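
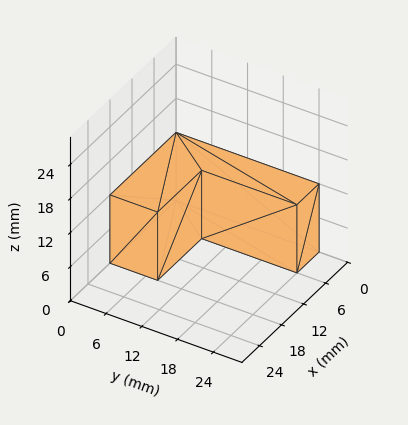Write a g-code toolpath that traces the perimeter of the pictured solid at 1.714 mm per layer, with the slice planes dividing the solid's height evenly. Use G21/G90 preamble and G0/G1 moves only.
Reading the render: the shape is an L-shaped prism: outer 18 × 24 mm, arm thicknesses ≈ 8 mm (horizontal) and 6 mm (vertical), extruded 12 mm in z (dimensions read to the nearest mm from the axis ticks). For the g-code, the solid's height is divided into equal slices at the stated Δz and each level perimeter traced with G1 moves after a G0 lift.

; perimeter-only toolpath
G21 ; units = mm
G90 ; absolute positioning
G28 ; home
; layer 1
G0 Z1.714
G0 X0.000 Y0.000
G1 X18.000 Y0.000
G1 X18.000 Y8.000
G1 X6.000 Y8.000
G1 X6.000 Y24.000
G1 X0.000 Y24.000
G1 X0.000 Y0.000
; layer 2
G0 Z3.429
G0 X0.000 Y0.000
G1 X18.000 Y0.000
G1 X18.000 Y8.000
G1 X6.000 Y8.000
G1 X6.000 Y24.000
G1 X0.000 Y24.000
G1 X0.000 Y0.000
; layer 3
G0 Z5.143
G0 X0.000 Y0.000
G1 X18.000 Y0.000
G1 X18.000 Y8.000
G1 X6.000 Y8.000
G1 X6.000 Y24.000
G1 X0.000 Y24.000
G1 X0.000 Y0.000
; layer 4
G0 Z6.857
G0 X0.000 Y0.000
G1 X18.000 Y0.000
G1 X18.000 Y8.000
G1 X6.000 Y8.000
G1 X6.000 Y24.000
G1 X0.000 Y24.000
G1 X0.000 Y0.000
; layer 5
G0 Z8.571
G0 X0.000 Y0.000
G1 X18.000 Y0.000
G1 X18.000 Y8.000
G1 X6.000 Y8.000
G1 X6.000 Y24.000
G1 X0.000 Y24.000
G1 X0.000 Y0.000
; layer 6
G0 Z10.286
G0 X0.000 Y0.000
G1 X18.000 Y0.000
G1 X18.000 Y8.000
G1 X6.000 Y8.000
G1 X6.000 Y24.000
G1 X0.000 Y24.000
G1 X0.000 Y0.000
; layer 7
G0 Z12.000
G0 X0.000 Y0.000
G1 X18.000 Y0.000
G1 X18.000 Y8.000
G1 X6.000 Y8.000
G1 X6.000 Y24.000
G1 X0.000 Y24.000
G1 X0.000 Y0.000
M2 ; end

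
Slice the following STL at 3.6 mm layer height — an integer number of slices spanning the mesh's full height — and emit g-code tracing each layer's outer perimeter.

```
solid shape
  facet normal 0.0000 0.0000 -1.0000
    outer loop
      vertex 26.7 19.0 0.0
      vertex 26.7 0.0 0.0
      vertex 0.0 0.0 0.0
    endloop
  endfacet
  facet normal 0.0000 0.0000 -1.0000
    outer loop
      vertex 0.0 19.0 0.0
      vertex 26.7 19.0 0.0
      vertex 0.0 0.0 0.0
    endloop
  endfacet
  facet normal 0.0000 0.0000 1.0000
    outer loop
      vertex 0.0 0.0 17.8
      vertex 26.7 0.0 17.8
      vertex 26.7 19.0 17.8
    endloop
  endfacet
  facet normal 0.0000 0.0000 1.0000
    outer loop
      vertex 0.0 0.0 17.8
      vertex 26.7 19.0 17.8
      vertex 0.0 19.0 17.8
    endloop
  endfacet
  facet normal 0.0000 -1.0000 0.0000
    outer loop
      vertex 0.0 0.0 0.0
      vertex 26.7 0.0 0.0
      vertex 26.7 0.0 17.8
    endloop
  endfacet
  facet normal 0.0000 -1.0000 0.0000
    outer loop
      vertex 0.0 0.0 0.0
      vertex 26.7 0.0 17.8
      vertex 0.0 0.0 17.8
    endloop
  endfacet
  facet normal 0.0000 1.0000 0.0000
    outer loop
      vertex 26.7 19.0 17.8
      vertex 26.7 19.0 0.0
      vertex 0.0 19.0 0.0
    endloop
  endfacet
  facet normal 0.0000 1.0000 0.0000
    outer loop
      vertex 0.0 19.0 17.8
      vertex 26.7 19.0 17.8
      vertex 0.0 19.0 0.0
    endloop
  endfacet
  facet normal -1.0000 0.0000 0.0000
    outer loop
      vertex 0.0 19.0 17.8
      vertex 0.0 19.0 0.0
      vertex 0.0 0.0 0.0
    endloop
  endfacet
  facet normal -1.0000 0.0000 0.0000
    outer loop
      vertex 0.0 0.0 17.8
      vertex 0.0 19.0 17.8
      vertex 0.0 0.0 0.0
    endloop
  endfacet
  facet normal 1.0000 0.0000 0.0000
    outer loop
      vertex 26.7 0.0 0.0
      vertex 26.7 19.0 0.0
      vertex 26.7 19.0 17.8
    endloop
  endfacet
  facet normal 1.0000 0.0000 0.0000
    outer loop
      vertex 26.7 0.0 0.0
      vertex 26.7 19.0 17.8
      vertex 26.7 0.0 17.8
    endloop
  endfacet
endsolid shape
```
; perimeter-only toolpath
G21 ; units = mm
G90 ; absolute positioning
G28 ; home
; layer 1
G0 Z3.6
G0 X0.0 Y0.0
G1 X26.7 Y0.0
G1 X26.7 Y19.0
G1 X0.0 Y19.0
G1 X0.0 Y0.0
; layer 2
G0 Z7.1
G0 X0.0 Y0.0
G1 X26.7 Y0.0
G1 X26.7 Y19.0
G1 X0.0 Y19.0
G1 X0.0 Y0.0
; layer 3
G0 Z10.7
G0 X0.0 Y0.0
G1 X26.7 Y0.0
G1 X26.7 Y19.0
G1 X0.0 Y19.0
G1 X0.0 Y0.0
; layer 4
G0 Z14.2
G0 X0.0 Y0.0
G1 X26.7 Y0.0
G1 X26.7 Y19.0
G1 X0.0 Y19.0
G1 X0.0 Y0.0
; layer 5
G0 Z17.8
G0 X0.0 Y0.0
G1 X26.7 Y0.0
G1 X26.7 Y19.0
G1 X0.0 Y19.0
G1 X0.0 Y0.0
M2 ; end

The solid is a rectangular box, roughly 26.7 × 19 mm footprint and 17.8 mm tall. Slicing at Δz = 3.6 mm — 5 equal slices spanning the solid's height, so layer i sits at z = i·h/5 — gives 5 non-empty perimeters. Each is a 4-segment closed polygon; G0 lifts to the layer z and rapids to the start vertex, then G1 traces the edges.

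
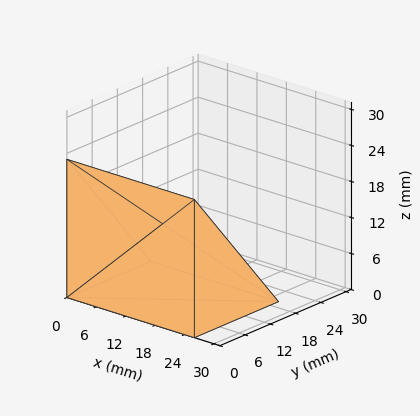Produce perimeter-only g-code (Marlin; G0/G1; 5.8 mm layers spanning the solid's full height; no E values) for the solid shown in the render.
Reading the render: the shape is a wedge (ramp): 26 × 20 mm base, rising to 23 mm along the y=0 edge and sloping linearly to z=0 at y=20 (dimensions read to the nearest mm from the axis ticks). For the g-code, the solid's height is divided into equal slices at the stated Δz and each level perimeter traced with G1 moves after a G0 lift.

; perimeter-only toolpath
G21 ; units = mm
G90 ; absolute positioning
G28 ; home
; layer 1
G0 Z5.8
G0 X0.0 Y0.0
G1 X26.0 Y0.0
G1 X26.0 Y15.0
G1 X0.0 Y15.0
G1 X0.0 Y0.0
; layer 2
G0 Z11.5
G0 X0.0 Y0.0
G1 X26.0 Y0.0
G1 X26.0 Y10.0
G1 X0.0 Y10.0
G1 X0.0 Y0.0
; layer 3
G0 Z17.2
G0 X0.0 Y0.0
G1 X26.0 Y0.0
G1 X26.0 Y5.0
G1 X0.0 Y5.0
G1 X0.0 Y0.0
M2 ; end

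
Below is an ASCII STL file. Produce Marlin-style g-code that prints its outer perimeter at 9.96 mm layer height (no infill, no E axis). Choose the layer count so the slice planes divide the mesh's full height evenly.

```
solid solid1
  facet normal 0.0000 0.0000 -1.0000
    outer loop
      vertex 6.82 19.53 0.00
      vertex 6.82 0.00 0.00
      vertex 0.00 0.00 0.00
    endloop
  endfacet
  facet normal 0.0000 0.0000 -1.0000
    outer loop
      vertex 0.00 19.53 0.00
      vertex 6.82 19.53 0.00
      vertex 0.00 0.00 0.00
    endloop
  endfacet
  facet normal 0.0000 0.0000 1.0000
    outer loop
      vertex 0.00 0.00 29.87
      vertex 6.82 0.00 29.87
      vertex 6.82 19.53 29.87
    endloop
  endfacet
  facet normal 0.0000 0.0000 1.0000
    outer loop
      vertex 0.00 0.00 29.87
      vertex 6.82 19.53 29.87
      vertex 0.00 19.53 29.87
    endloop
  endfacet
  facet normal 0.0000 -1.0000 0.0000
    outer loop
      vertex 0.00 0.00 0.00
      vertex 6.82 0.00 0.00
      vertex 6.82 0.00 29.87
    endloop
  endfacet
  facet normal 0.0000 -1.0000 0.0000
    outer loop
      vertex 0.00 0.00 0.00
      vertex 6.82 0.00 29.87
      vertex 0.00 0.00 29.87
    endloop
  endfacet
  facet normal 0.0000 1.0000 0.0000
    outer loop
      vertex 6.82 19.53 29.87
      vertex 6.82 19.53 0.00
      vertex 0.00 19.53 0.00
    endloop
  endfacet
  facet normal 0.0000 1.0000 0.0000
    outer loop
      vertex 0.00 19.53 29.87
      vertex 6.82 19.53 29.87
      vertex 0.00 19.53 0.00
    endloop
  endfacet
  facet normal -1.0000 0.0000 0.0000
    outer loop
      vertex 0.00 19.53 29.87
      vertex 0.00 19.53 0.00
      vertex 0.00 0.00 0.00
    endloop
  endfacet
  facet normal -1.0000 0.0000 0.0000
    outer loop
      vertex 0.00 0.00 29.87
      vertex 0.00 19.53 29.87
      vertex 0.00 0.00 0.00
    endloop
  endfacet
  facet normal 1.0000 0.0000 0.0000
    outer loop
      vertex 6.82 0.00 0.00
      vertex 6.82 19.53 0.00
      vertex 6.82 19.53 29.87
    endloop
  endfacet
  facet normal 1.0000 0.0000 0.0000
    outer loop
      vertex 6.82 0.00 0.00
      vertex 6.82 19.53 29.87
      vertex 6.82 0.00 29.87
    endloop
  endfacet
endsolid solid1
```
; perimeter-only toolpath
G21 ; units = mm
G90 ; absolute positioning
G28 ; home
; layer 1
G0 Z9.96
G0 X0.00 Y0.00
G1 X6.82 Y0.00
G1 X6.82 Y19.53
G1 X0.00 Y19.53
G1 X0.00 Y0.00
; layer 2
G0 Z19.91
G0 X0.00 Y0.00
G1 X6.82 Y0.00
G1 X6.82 Y19.53
G1 X0.00 Y19.53
G1 X0.00 Y0.00
; layer 3
G0 Z29.87
G0 X0.00 Y0.00
G1 X6.82 Y0.00
G1 X6.82 Y19.53
G1 X0.00 Y19.53
G1 X0.00 Y0.00
M2 ; end

The solid is a rectangular box, roughly 6.82 × 19.5 mm footprint and 29.9 mm tall. Slicing at Δz = 9.96 mm — 3 equal slices spanning the solid's height, so layer i sits at z = i·h/3 — gives 3 non-empty perimeters. Each is a 4-segment closed polygon; G0 lifts to the layer z and rapids to the start vertex, then G1 traces the edges.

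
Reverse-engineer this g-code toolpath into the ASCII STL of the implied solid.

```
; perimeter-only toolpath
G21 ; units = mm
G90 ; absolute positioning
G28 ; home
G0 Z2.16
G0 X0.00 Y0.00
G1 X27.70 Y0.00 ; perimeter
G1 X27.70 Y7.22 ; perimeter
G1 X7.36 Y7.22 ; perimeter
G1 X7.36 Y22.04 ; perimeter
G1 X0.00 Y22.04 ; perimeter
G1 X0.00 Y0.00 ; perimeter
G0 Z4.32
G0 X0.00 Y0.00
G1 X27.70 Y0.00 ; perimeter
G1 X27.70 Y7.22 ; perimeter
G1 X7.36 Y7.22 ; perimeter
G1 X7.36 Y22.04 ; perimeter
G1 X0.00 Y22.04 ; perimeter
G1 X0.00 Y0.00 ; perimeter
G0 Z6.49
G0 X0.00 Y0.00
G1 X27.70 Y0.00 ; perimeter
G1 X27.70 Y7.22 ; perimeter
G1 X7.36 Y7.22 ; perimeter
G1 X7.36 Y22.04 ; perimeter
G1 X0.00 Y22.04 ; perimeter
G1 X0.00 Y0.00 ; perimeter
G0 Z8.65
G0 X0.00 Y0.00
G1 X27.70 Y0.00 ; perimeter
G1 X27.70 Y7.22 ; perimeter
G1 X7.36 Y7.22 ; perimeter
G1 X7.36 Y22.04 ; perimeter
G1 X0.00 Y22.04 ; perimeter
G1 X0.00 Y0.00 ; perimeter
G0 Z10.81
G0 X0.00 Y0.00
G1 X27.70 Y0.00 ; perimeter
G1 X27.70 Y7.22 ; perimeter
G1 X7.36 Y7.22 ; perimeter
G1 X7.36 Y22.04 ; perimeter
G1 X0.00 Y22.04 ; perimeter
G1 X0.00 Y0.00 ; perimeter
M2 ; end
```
solid part
  facet normal 0.0000 0.0000 -1.0000
    outer loop
      vertex 27.70 7.22 0.00
      vertex 27.70 0.00 0.00
      vertex 0.00 0.00 0.00
    endloop
  endfacet
  facet normal 0.0000 0.0000 -1.0000
    outer loop
      vertex 7.36 7.22 0.00
      vertex 27.70 7.22 0.00
      vertex 0.00 0.00 0.00
    endloop
  endfacet
  facet normal 0.0000 0.0000 -1.0000
    outer loop
      vertex 7.36 22.04 0.00
      vertex 7.36 7.22 0.00
      vertex 0.00 0.00 0.00
    endloop
  endfacet
  facet normal 0.0000 0.0000 -1.0000
    outer loop
      vertex 0.00 22.04 0.00
      vertex 7.36 22.04 0.00
      vertex 0.00 0.00 0.00
    endloop
  endfacet
  facet normal 0.0000 0.0000 1.0000
    outer loop
      vertex 0.00 0.00 10.81
      vertex 27.70 0.00 10.81
      vertex 27.70 7.22 10.81
    endloop
  endfacet
  facet normal 0.0000 0.0000 1.0000
    outer loop
      vertex 0.00 0.00 10.81
      vertex 27.70 7.22 10.81
      vertex 7.36 7.22 10.81
    endloop
  endfacet
  facet normal 0.0000 0.0000 1.0000
    outer loop
      vertex 0.00 0.00 10.81
      vertex 7.36 7.22 10.81
      vertex 7.36 22.04 10.81
    endloop
  endfacet
  facet normal 0.0000 0.0000 1.0000
    outer loop
      vertex 0.00 0.00 10.81
      vertex 7.36 22.04 10.81
      vertex 0.00 22.04 10.81
    endloop
  endfacet
  facet normal 0.0000 -1.0000 0.0000
    outer loop
      vertex 0.00 0.00 0.00
      vertex 27.70 0.00 0.00
      vertex 27.70 0.00 10.81
    endloop
  endfacet
  facet normal 0.0000 -1.0000 0.0000
    outer loop
      vertex 0.00 0.00 0.00
      vertex 27.70 0.00 10.81
      vertex 0.00 0.00 10.81
    endloop
  endfacet
  facet normal 1.0000 0.0000 0.0000
    outer loop
      vertex 27.70 0.00 0.00
      vertex 27.70 7.22 0.00
      vertex 27.70 7.22 10.81
    endloop
  endfacet
  facet normal 1.0000 0.0000 0.0000
    outer loop
      vertex 27.70 0.00 0.00
      vertex 27.70 7.22 10.81
      vertex 27.70 0.00 10.81
    endloop
  endfacet
  facet normal 0.0000 1.0000 0.0000
    outer loop
      vertex 27.70 7.22 0.00
      vertex 7.36 7.22 0.00
      vertex 7.36 7.22 10.81
    endloop
  endfacet
  facet normal 0.0000 1.0000 0.0000
    outer loop
      vertex 27.70 7.22 0.00
      vertex 7.36 7.22 10.81
      vertex 27.70 7.22 10.81
    endloop
  endfacet
  facet normal 1.0000 0.0000 0.0000
    outer loop
      vertex 7.36 7.22 0.00
      vertex 7.36 22.04 0.00
      vertex 7.36 22.04 10.81
    endloop
  endfacet
  facet normal 1.0000 0.0000 0.0000
    outer loop
      vertex 7.36 7.22 0.00
      vertex 7.36 22.04 10.81
      vertex 7.36 7.22 10.81
    endloop
  endfacet
  facet normal 0.0000 1.0000 0.0000
    outer loop
      vertex 7.36 22.04 0.00
      vertex 0.00 22.04 0.00
      vertex 0.00 22.04 10.81
    endloop
  endfacet
  facet normal 0.0000 1.0000 0.0000
    outer loop
      vertex 7.36 22.04 0.00
      vertex 0.00 22.04 10.81
      vertex 7.36 22.04 10.81
    endloop
  endfacet
  facet normal -1.0000 0.0000 0.0000
    outer loop
      vertex 0.00 22.04 0.00
      vertex 0.00 0.00 0.00
      vertex 0.00 0.00 10.81
    endloop
  endfacet
  facet normal -1.0000 0.0000 0.0000
    outer loop
      vertex 0.00 22.04 0.00
      vertex 0.00 0.00 10.81
      vertex 0.00 22.04 10.81
    endloop
  endfacet
endsolid part

The G0 Z moves step by Δz≈2.16 mm. Every layer's G1 loop is the same polygon, so the solid is a straight extrusion of it from z=0 to z≈10.8. Closing with flat bottom and top caps and triangulating gives 20 facets — an L-shaped prism: outer 27.7 × 22 mm, arm thicknesses ≈ 7.22 mm (horizontal) and 7.36 mm (vertical), extruded 10.8 mm in z.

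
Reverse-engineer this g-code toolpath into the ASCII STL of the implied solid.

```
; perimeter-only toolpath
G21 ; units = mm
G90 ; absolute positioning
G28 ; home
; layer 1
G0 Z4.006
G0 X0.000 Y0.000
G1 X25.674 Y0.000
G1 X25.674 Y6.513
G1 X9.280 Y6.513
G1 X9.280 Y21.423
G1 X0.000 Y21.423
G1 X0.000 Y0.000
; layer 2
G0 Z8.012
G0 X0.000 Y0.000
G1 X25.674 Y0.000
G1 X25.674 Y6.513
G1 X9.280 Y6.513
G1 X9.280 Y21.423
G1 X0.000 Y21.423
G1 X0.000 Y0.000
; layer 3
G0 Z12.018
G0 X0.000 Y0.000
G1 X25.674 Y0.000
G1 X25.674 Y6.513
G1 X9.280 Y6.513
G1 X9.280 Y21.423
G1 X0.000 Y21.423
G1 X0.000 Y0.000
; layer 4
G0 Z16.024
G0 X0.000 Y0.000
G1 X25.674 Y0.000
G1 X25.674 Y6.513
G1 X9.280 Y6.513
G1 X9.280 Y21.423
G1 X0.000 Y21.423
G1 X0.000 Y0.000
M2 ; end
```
solid part
  facet normal 0.0000 0.0000 -1.0000
    outer loop
      vertex 25.674 6.513 0.000
      vertex 25.674 0.000 0.000
      vertex 0.000 0.000 0.000
    endloop
  endfacet
  facet normal 0.0000 0.0000 -1.0000
    outer loop
      vertex 9.280 6.513 0.000
      vertex 25.674 6.513 0.000
      vertex 0.000 0.000 0.000
    endloop
  endfacet
  facet normal 0.0000 0.0000 -1.0000
    outer loop
      vertex 9.280 21.423 0.000
      vertex 9.280 6.513 0.000
      vertex 0.000 0.000 0.000
    endloop
  endfacet
  facet normal 0.0000 0.0000 -1.0000
    outer loop
      vertex 0.000 21.423 0.000
      vertex 9.280 21.423 0.000
      vertex 0.000 0.000 0.000
    endloop
  endfacet
  facet normal 0.0000 0.0000 1.0000
    outer loop
      vertex 0.000 0.000 16.024
      vertex 25.674 0.000 16.024
      vertex 25.674 6.513 16.024
    endloop
  endfacet
  facet normal 0.0000 0.0000 1.0000
    outer loop
      vertex 0.000 0.000 16.024
      vertex 25.674 6.513 16.024
      vertex 9.280 6.513 16.024
    endloop
  endfacet
  facet normal 0.0000 0.0000 1.0000
    outer loop
      vertex 0.000 0.000 16.024
      vertex 9.280 6.513 16.024
      vertex 9.280 21.423 16.024
    endloop
  endfacet
  facet normal 0.0000 0.0000 1.0000
    outer loop
      vertex 0.000 0.000 16.024
      vertex 9.280 21.423 16.024
      vertex 0.000 21.423 16.024
    endloop
  endfacet
  facet normal 0.0000 -1.0000 0.0000
    outer loop
      vertex 0.000 0.000 0.000
      vertex 25.674 0.000 0.000
      vertex 25.674 0.000 16.024
    endloop
  endfacet
  facet normal 0.0000 -1.0000 0.0000
    outer loop
      vertex 0.000 0.000 0.000
      vertex 25.674 0.000 16.024
      vertex 0.000 0.000 16.024
    endloop
  endfacet
  facet normal 1.0000 0.0000 0.0000
    outer loop
      vertex 25.674 0.000 0.000
      vertex 25.674 6.513 0.000
      vertex 25.674 6.513 16.024
    endloop
  endfacet
  facet normal 1.0000 0.0000 0.0000
    outer loop
      vertex 25.674 0.000 0.000
      vertex 25.674 6.513 16.024
      vertex 25.674 0.000 16.024
    endloop
  endfacet
  facet normal 0.0000 1.0000 0.0000
    outer loop
      vertex 25.674 6.513 0.000
      vertex 9.280 6.513 0.000
      vertex 9.280 6.513 16.024
    endloop
  endfacet
  facet normal 0.0000 1.0000 0.0000
    outer loop
      vertex 25.674 6.513 0.000
      vertex 9.280 6.513 16.024
      vertex 25.674 6.513 16.024
    endloop
  endfacet
  facet normal 1.0000 0.0000 0.0000
    outer loop
      vertex 9.280 6.513 0.000
      vertex 9.280 21.423 0.000
      vertex 9.280 21.423 16.024
    endloop
  endfacet
  facet normal 1.0000 0.0000 0.0000
    outer loop
      vertex 9.280 6.513 0.000
      vertex 9.280 21.423 16.024
      vertex 9.280 6.513 16.024
    endloop
  endfacet
  facet normal 0.0000 1.0000 0.0000
    outer loop
      vertex 9.280 21.423 0.000
      vertex 0.000 21.423 0.000
      vertex 0.000 21.423 16.024
    endloop
  endfacet
  facet normal 0.0000 1.0000 0.0000
    outer loop
      vertex 9.280 21.423 0.000
      vertex 0.000 21.423 16.024
      vertex 9.280 21.423 16.024
    endloop
  endfacet
  facet normal -1.0000 0.0000 0.0000
    outer loop
      vertex 0.000 21.423 0.000
      vertex 0.000 0.000 0.000
      vertex 0.000 0.000 16.024
    endloop
  endfacet
  facet normal -1.0000 0.0000 0.0000
    outer loop
      vertex 0.000 21.423 0.000
      vertex 0.000 0.000 16.024
      vertex 0.000 21.423 16.024
    endloop
  endfacet
endsolid part

The G0 Z moves step by Δz≈4.006 mm. Every layer's G1 loop is the same polygon, so the solid is a straight extrusion of it from z=0 to z≈16. Closing with flat bottom and top caps and triangulating gives 20 facets — an L-shaped prism: outer 25.7 × 21.4 mm, arm thicknesses ≈ 6.51 mm (horizontal) and 9.28 mm (vertical), extruded 16 mm in z.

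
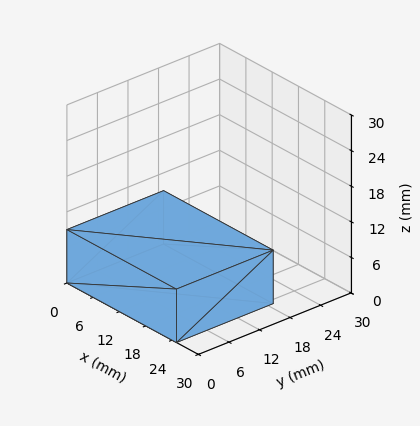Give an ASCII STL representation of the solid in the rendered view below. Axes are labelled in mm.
Reading the render: the shape is a rectangular box, roughly 25 × 19 mm footprint and 9 mm tall (dimensions read to the nearest mm from the axis ticks). For the STL, each face is triangulated and given an outward normal.

solid part
  facet normal 0.0000 0.0000 -1.0000
    outer loop
      vertex 25.0 19.0 0.0
      vertex 25.0 0.0 0.0
      vertex 0.0 0.0 0.0
    endloop
  endfacet
  facet normal 0.0000 0.0000 -1.0000
    outer loop
      vertex 0.0 19.0 0.0
      vertex 25.0 19.0 0.0
      vertex 0.0 0.0 0.0
    endloop
  endfacet
  facet normal 0.0000 0.0000 1.0000
    outer loop
      vertex 0.0 0.0 9.0
      vertex 25.0 0.0 9.0
      vertex 25.0 19.0 9.0
    endloop
  endfacet
  facet normal 0.0000 0.0000 1.0000
    outer loop
      vertex 0.0 0.0 9.0
      vertex 25.0 19.0 9.0
      vertex 0.0 19.0 9.0
    endloop
  endfacet
  facet normal 0.0000 -1.0000 0.0000
    outer loop
      vertex 0.0 0.0 0.0
      vertex 25.0 0.0 0.0
      vertex 25.0 0.0 9.0
    endloop
  endfacet
  facet normal 0.0000 -1.0000 0.0000
    outer loop
      vertex 0.0 0.0 0.0
      vertex 25.0 0.0 9.0
      vertex 0.0 0.0 9.0
    endloop
  endfacet
  facet normal 0.0000 1.0000 0.0000
    outer loop
      vertex 25.0 19.0 9.0
      vertex 25.0 19.0 0.0
      vertex 0.0 19.0 0.0
    endloop
  endfacet
  facet normal 0.0000 1.0000 0.0000
    outer loop
      vertex 0.0 19.0 9.0
      vertex 25.0 19.0 9.0
      vertex 0.0 19.0 0.0
    endloop
  endfacet
  facet normal -1.0000 0.0000 0.0000
    outer loop
      vertex 0.0 19.0 9.0
      vertex 0.0 19.0 0.0
      vertex 0.0 0.0 0.0
    endloop
  endfacet
  facet normal -1.0000 0.0000 0.0000
    outer loop
      vertex 0.0 0.0 9.0
      vertex 0.0 19.0 9.0
      vertex 0.0 0.0 0.0
    endloop
  endfacet
  facet normal 1.0000 0.0000 0.0000
    outer loop
      vertex 25.0 0.0 0.0
      vertex 25.0 19.0 0.0
      vertex 25.0 19.0 9.0
    endloop
  endfacet
  facet normal 1.0000 0.0000 0.0000
    outer loop
      vertex 25.0 0.0 0.0
      vertex 25.0 19.0 9.0
      vertex 25.0 0.0 9.0
    endloop
  endfacet
endsolid part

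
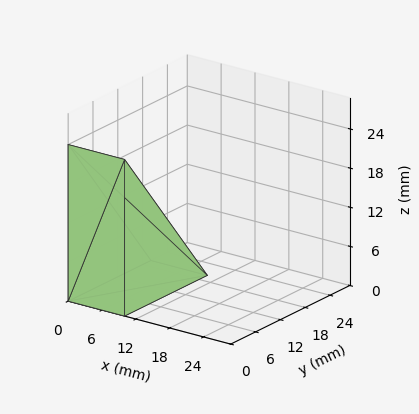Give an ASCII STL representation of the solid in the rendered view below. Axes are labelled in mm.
Reading the render: the shape is a wedge (ramp): 10 × 20 mm base, rising to 24 mm along the y=0 edge and sloping linearly to z=0 at y=20 (dimensions read to the nearest mm from the axis ticks). For the STL, each face is triangulated and given an outward normal.

solid part
  facet normal 0.0000 0.0000 -1.0000
    outer loop
      vertex 10.0 20.0 0.0
      vertex 10.0 0.0 0.0
      vertex 0.0 0.0 0.0
    endloop
  endfacet
  facet normal 0.0000 0.0000 -1.0000
    outer loop
      vertex 0.0 20.0 0.0
      vertex 10.0 20.0 0.0
      vertex 0.0 0.0 0.0
    endloop
  endfacet
  facet normal 0.0000 -1.0000 0.0000
    outer loop
      vertex 0.0 0.0 0.0
      vertex 10.0 0.0 0.0
      vertex 10.0 0.0 24.0
    endloop
  endfacet
  facet normal 0.0000 -1.0000 0.0000
    outer loop
      vertex 0.0 0.0 0.0
      vertex 10.0 0.0 24.0
      vertex 0.0 0.0 24.0
    endloop
  endfacet
  facet normal 0.0000 0.7682 0.6402
    outer loop
      vertex 0.0 0.0 24.0
      vertex 10.0 0.0 24.0
      vertex 10.0 20.0 0.0
    endloop
  endfacet
  facet normal 0.0000 0.7682 0.6402
    outer loop
      vertex 0.0 0.0 24.0
      vertex 10.0 20.0 0.0
      vertex 0.0 20.0 0.0
    endloop
  endfacet
  facet normal -1.0000 0.0000 0.0000
    outer loop
      vertex 0.0 0.0 24.0
      vertex 0.0 20.0 0.0
      vertex 0.0 0.0 0.0
    endloop
  endfacet
  facet normal 1.0000 0.0000 0.0000
    outer loop
      vertex 10.0 0.0 0.0
      vertex 10.0 20.0 0.0
      vertex 10.0 0.0 24.0
    endloop
  endfacet
endsolid part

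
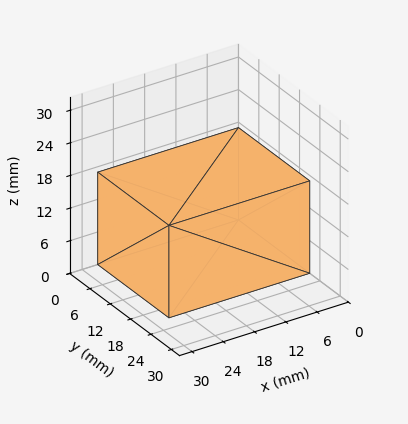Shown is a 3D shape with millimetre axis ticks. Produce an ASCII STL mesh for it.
Reading the render: the shape is a rectangular box, roughly 27 × 21 mm footprint and 17 mm tall (dimensions read to the nearest mm from the axis ticks). For the STL, each face is triangulated and given an outward normal.

solid part
  facet normal 0.0000 0.0000 -1.0000
    outer loop
      vertex 27.000 21.000 0.000
      vertex 27.000 0.000 0.000
      vertex 0.000 0.000 0.000
    endloop
  endfacet
  facet normal 0.0000 0.0000 -1.0000
    outer loop
      vertex 0.000 21.000 0.000
      vertex 27.000 21.000 0.000
      vertex 0.000 0.000 0.000
    endloop
  endfacet
  facet normal 0.0000 0.0000 1.0000
    outer loop
      vertex 0.000 0.000 17.000
      vertex 27.000 0.000 17.000
      vertex 27.000 21.000 17.000
    endloop
  endfacet
  facet normal 0.0000 0.0000 1.0000
    outer loop
      vertex 0.000 0.000 17.000
      vertex 27.000 21.000 17.000
      vertex 0.000 21.000 17.000
    endloop
  endfacet
  facet normal 0.0000 -1.0000 0.0000
    outer loop
      vertex 0.000 0.000 0.000
      vertex 27.000 0.000 0.000
      vertex 27.000 0.000 17.000
    endloop
  endfacet
  facet normal 0.0000 -1.0000 0.0000
    outer loop
      vertex 0.000 0.000 0.000
      vertex 27.000 0.000 17.000
      vertex 0.000 0.000 17.000
    endloop
  endfacet
  facet normal 0.0000 1.0000 0.0000
    outer loop
      vertex 27.000 21.000 17.000
      vertex 27.000 21.000 0.000
      vertex 0.000 21.000 0.000
    endloop
  endfacet
  facet normal 0.0000 1.0000 0.0000
    outer loop
      vertex 0.000 21.000 17.000
      vertex 27.000 21.000 17.000
      vertex 0.000 21.000 0.000
    endloop
  endfacet
  facet normal -1.0000 0.0000 0.0000
    outer loop
      vertex 0.000 21.000 17.000
      vertex 0.000 21.000 0.000
      vertex 0.000 0.000 0.000
    endloop
  endfacet
  facet normal -1.0000 0.0000 0.0000
    outer loop
      vertex 0.000 0.000 17.000
      vertex 0.000 21.000 17.000
      vertex 0.000 0.000 0.000
    endloop
  endfacet
  facet normal 1.0000 0.0000 0.0000
    outer loop
      vertex 27.000 0.000 0.000
      vertex 27.000 21.000 0.000
      vertex 27.000 21.000 17.000
    endloop
  endfacet
  facet normal 1.0000 0.0000 0.0000
    outer loop
      vertex 27.000 0.000 0.000
      vertex 27.000 21.000 17.000
      vertex 27.000 0.000 17.000
    endloop
  endfacet
endsolid part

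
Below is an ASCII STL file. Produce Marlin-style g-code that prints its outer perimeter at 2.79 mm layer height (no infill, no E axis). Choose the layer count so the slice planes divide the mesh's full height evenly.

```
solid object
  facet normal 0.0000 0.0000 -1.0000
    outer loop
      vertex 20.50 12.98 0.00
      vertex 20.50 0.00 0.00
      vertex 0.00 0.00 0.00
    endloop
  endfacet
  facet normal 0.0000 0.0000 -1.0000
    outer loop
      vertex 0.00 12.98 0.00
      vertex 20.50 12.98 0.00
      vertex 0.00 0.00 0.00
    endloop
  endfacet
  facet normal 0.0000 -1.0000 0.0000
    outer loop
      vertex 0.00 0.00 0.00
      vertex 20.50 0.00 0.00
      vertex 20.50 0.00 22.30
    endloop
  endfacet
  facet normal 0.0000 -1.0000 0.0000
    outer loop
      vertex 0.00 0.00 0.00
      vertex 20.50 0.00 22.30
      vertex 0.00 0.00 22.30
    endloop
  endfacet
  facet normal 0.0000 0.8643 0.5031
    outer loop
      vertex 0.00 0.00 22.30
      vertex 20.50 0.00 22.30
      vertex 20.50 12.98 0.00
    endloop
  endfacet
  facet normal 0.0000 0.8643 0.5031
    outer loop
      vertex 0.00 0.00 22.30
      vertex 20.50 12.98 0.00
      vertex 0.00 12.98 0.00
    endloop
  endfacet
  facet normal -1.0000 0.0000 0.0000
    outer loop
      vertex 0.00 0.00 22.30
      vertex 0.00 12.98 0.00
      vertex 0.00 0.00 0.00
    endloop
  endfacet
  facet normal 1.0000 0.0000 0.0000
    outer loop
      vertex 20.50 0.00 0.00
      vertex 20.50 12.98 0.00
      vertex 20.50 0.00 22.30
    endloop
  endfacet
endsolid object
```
; perimeter-only toolpath
G21 ; units = mm
G90 ; absolute positioning
G28 ; home
; layer 1
G0 Z2.79
G0 X0.00 Y0.00
G1 X20.50 Y0.00
G1 X20.50 Y11.36
G1 X0.00 Y11.36
G1 X0.00 Y0.00
; layer 2
G0 Z5.58
G0 X0.00 Y0.00
G1 X20.50 Y0.00
G1 X20.50 Y9.73
G1 X0.00 Y9.73
G1 X0.00 Y0.00
; layer 3
G0 Z8.36
G0 X0.00 Y0.00
G1 X20.50 Y0.00
G1 X20.50 Y8.11
G1 X0.00 Y8.11
G1 X0.00 Y0.00
; layer 4
G0 Z11.15
G0 X0.00 Y0.00
G1 X20.50 Y0.00
G1 X20.50 Y6.49
G1 X0.00 Y6.49
G1 X0.00 Y0.00
; layer 5
G0 Z13.94
G0 X0.00 Y0.00
G1 X20.50 Y0.00
G1 X20.50 Y4.87
G1 X0.00 Y4.87
G1 X0.00 Y0.00
; layer 6
G0 Z16.73
G0 X0.00 Y0.00
G1 X20.50 Y0.00
G1 X20.50 Y3.25
G1 X0.00 Y3.25
G1 X0.00 Y0.00
; layer 7
G0 Z19.51
G0 X0.00 Y0.00
G1 X20.50 Y0.00
G1 X20.50 Y1.62
G1 X0.00 Y1.62
G1 X0.00 Y0.00
M2 ; end

The solid is a wedge (ramp): 20.5 × 13 mm base, rising to 22.3 mm along the y=0 edge and sloping linearly to z=0 at y=13. Slicing at Δz = 2.79 mm — 8 equal slices spanning the solid's height, so layer i sits at z = i·h/8 — gives 7 non-empty perimeters. Each is a 4-segment closed polygon; G0 lifts to the layer z and rapids to the start vertex, then G1 traces the edges. The cross-section shrinks linearly with z (the slice at the apex is degenerate and omitted).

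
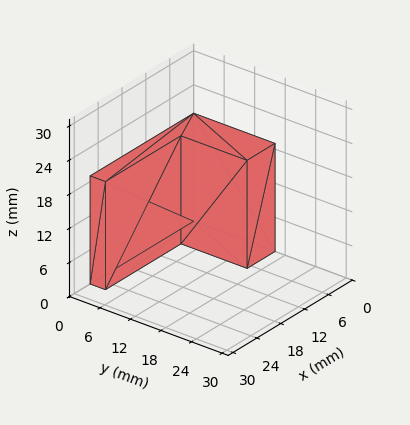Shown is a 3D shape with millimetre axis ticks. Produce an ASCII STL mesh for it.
Reading the render: the shape is an L-shaped prism: outer 26 × 16 mm, arm thicknesses ≈ 3 mm (horizontal) and 7 mm (vertical), extruded 19 mm in z (dimensions read to the nearest mm from the axis ticks). For the STL, each face is triangulated and given an outward normal.

solid part
  facet normal 0.0000 0.0000 -1.0000
    outer loop
      vertex 26.00 3.00 0.00
      vertex 26.00 0.00 0.00
      vertex 0.00 0.00 0.00
    endloop
  endfacet
  facet normal 0.0000 0.0000 -1.0000
    outer loop
      vertex 7.00 3.00 0.00
      vertex 26.00 3.00 0.00
      vertex 0.00 0.00 0.00
    endloop
  endfacet
  facet normal 0.0000 0.0000 -1.0000
    outer loop
      vertex 7.00 16.00 0.00
      vertex 7.00 3.00 0.00
      vertex 0.00 0.00 0.00
    endloop
  endfacet
  facet normal 0.0000 0.0000 -1.0000
    outer loop
      vertex 0.00 16.00 0.00
      vertex 7.00 16.00 0.00
      vertex 0.00 0.00 0.00
    endloop
  endfacet
  facet normal 0.0000 0.0000 1.0000
    outer loop
      vertex 0.00 0.00 19.00
      vertex 26.00 0.00 19.00
      vertex 26.00 3.00 19.00
    endloop
  endfacet
  facet normal 0.0000 0.0000 1.0000
    outer loop
      vertex 0.00 0.00 19.00
      vertex 26.00 3.00 19.00
      vertex 7.00 3.00 19.00
    endloop
  endfacet
  facet normal 0.0000 0.0000 1.0000
    outer loop
      vertex 0.00 0.00 19.00
      vertex 7.00 3.00 19.00
      vertex 7.00 16.00 19.00
    endloop
  endfacet
  facet normal 0.0000 0.0000 1.0000
    outer loop
      vertex 0.00 0.00 19.00
      vertex 7.00 16.00 19.00
      vertex 0.00 16.00 19.00
    endloop
  endfacet
  facet normal 0.0000 -1.0000 0.0000
    outer loop
      vertex 0.00 0.00 0.00
      vertex 26.00 0.00 0.00
      vertex 26.00 0.00 19.00
    endloop
  endfacet
  facet normal 0.0000 -1.0000 0.0000
    outer loop
      vertex 0.00 0.00 0.00
      vertex 26.00 0.00 19.00
      vertex 0.00 0.00 19.00
    endloop
  endfacet
  facet normal 1.0000 0.0000 0.0000
    outer loop
      vertex 26.00 0.00 0.00
      vertex 26.00 3.00 0.00
      vertex 26.00 3.00 19.00
    endloop
  endfacet
  facet normal 1.0000 0.0000 0.0000
    outer loop
      vertex 26.00 0.00 0.00
      vertex 26.00 3.00 19.00
      vertex 26.00 0.00 19.00
    endloop
  endfacet
  facet normal 0.0000 1.0000 0.0000
    outer loop
      vertex 26.00 3.00 0.00
      vertex 7.00 3.00 0.00
      vertex 7.00 3.00 19.00
    endloop
  endfacet
  facet normal 0.0000 1.0000 0.0000
    outer loop
      vertex 26.00 3.00 0.00
      vertex 7.00 3.00 19.00
      vertex 26.00 3.00 19.00
    endloop
  endfacet
  facet normal 1.0000 0.0000 0.0000
    outer loop
      vertex 7.00 3.00 0.00
      vertex 7.00 16.00 0.00
      vertex 7.00 16.00 19.00
    endloop
  endfacet
  facet normal 1.0000 0.0000 0.0000
    outer loop
      vertex 7.00 3.00 0.00
      vertex 7.00 16.00 19.00
      vertex 7.00 3.00 19.00
    endloop
  endfacet
  facet normal 0.0000 1.0000 0.0000
    outer loop
      vertex 7.00 16.00 0.00
      vertex 0.00 16.00 0.00
      vertex 0.00 16.00 19.00
    endloop
  endfacet
  facet normal 0.0000 1.0000 0.0000
    outer loop
      vertex 7.00 16.00 0.00
      vertex 0.00 16.00 19.00
      vertex 7.00 16.00 19.00
    endloop
  endfacet
  facet normal -1.0000 0.0000 0.0000
    outer loop
      vertex 0.00 16.00 0.00
      vertex 0.00 0.00 0.00
      vertex 0.00 0.00 19.00
    endloop
  endfacet
  facet normal -1.0000 0.0000 0.0000
    outer loop
      vertex 0.00 16.00 0.00
      vertex 0.00 0.00 19.00
      vertex 0.00 16.00 19.00
    endloop
  endfacet
endsolid part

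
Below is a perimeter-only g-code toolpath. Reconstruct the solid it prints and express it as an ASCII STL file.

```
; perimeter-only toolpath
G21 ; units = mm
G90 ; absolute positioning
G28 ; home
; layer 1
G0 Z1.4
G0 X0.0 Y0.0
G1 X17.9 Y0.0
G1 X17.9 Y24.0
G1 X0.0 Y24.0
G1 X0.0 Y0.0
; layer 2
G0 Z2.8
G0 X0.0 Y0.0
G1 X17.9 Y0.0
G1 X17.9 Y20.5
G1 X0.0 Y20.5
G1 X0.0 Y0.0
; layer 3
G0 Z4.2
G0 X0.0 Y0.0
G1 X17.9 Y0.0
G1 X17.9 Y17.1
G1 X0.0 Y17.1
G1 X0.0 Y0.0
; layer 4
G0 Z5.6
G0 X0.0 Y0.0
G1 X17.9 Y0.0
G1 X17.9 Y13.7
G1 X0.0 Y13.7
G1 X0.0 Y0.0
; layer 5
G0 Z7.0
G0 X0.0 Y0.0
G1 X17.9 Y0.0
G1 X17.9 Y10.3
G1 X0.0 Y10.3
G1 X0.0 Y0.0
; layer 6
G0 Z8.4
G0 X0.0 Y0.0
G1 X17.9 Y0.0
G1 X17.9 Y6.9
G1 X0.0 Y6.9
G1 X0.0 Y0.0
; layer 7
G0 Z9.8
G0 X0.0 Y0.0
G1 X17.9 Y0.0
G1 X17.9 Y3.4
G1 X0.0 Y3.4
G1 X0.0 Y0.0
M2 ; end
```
solid part
  facet normal 0.0000 0.0000 -1.0000
    outer loop
      vertex 17.9 27.4 0.0
      vertex 17.9 0.0 0.0
      vertex 0.0 0.0 0.0
    endloop
  endfacet
  facet normal 0.0000 0.0000 -1.0000
    outer loop
      vertex 0.0 27.4 0.0
      vertex 17.9 27.4 0.0
      vertex 0.0 0.0 0.0
    endloop
  endfacet
  facet normal 0.0000 -1.0000 0.0000
    outer loop
      vertex 0.0 0.0 0.0
      vertex 17.9 0.0 0.0
      vertex 17.9 0.0 11.2
    endloop
  endfacet
  facet normal 0.0000 -1.0000 0.0000
    outer loop
      vertex 0.0 0.0 0.0
      vertex 17.9 0.0 11.2
      vertex 0.0 0.0 11.2
    endloop
  endfacet
  facet normal 0.0000 0.3784 0.9257
    outer loop
      vertex 0.0 0.0 11.2
      vertex 17.9 0.0 11.2
      vertex 17.9 27.4 0.0
    endloop
  endfacet
  facet normal 0.0000 0.3784 0.9257
    outer loop
      vertex 0.0 0.0 11.2
      vertex 17.9 27.4 0.0
      vertex 0.0 27.4 0.0
    endloop
  endfacet
  facet normal -1.0000 0.0000 0.0000
    outer loop
      vertex 0.0 0.0 11.2
      vertex 0.0 27.4 0.0
      vertex 0.0 0.0 0.0
    endloop
  endfacet
  facet normal 1.0000 0.0000 0.0000
    outer loop
      vertex 17.9 0.0 0.0
      vertex 17.9 27.4 0.0
      vertex 17.9 0.0 11.2
    endloop
  endfacet
endsolid part

The G0 Z moves step by Δz≈1.4 mm. The G1 loops shrink linearly with z, so the solid tapers from its base footprint up to z≈11.2. Closing with a flat bottom cap and the tapered top and triangulating gives 8 facets — a wedge (ramp): 17.9 × 27.4 mm base, rising to 11.2 mm along the y=0 edge and sloping linearly to z=0 at y=27.4.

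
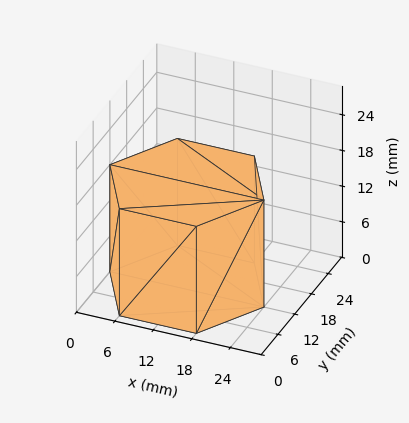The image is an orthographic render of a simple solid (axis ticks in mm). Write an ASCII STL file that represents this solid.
Reading the render: the shape is a regular 6-sided prism (a cylinder approximated with 6 flat sides), circumscribed radius ≈ 12 mm, height ≈ 18 mm (dimensions read to the nearest mm from the axis ticks). For the STL, each face is triangulated and given an outward normal.

solid part
  facet normal 0.0000 0.0000 -1.0000
    outer loop
      vertex 6.000 22.392 0.000
      vertex 18.000 22.392 0.000
      vertex 24.000 12.000 0.000
    endloop
  endfacet
  facet normal 0.0000 0.0000 -1.0000
    outer loop
      vertex 0.000 12.000 0.000
      vertex 6.000 22.392 0.000
      vertex 24.000 12.000 0.000
    endloop
  endfacet
  facet normal 0.0000 0.0000 -1.0000
    outer loop
      vertex 6.000 1.608 0.000
      vertex 0.000 12.000 0.000
      vertex 24.000 12.000 0.000
    endloop
  endfacet
  facet normal 0.0000 0.0000 -1.0000
    outer loop
      vertex 18.000 1.608 0.000
      vertex 6.000 1.608 0.000
      vertex 24.000 12.000 0.000
    endloop
  endfacet
  facet normal 0.0000 0.0000 1.0000
    outer loop
      vertex 24.000 12.000 18.000
      vertex 18.000 22.392 18.000
      vertex 6.000 22.392 18.000
    endloop
  endfacet
  facet normal 0.0000 0.0000 1.0000
    outer loop
      vertex 24.000 12.000 18.000
      vertex 6.000 22.392 18.000
      vertex 0.000 12.000 18.000
    endloop
  endfacet
  facet normal 0.0000 0.0000 1.0000
    outer loop
      vertex 24.000 12.000 18.000
      vertex 0.000 12.000 18.000
      vertex 6.000 1.608 18.000
    endloop
  endfacet
  facet normal 0.0000 0.0000 1.0000
    outer loop
      vertex 24.000 12.000 18.000
      vertex 6.000 1.608 18.000
      vertex 18.000 1.608 18.000
    endloop
  endfacet
  facet normal 0.8660 0.5000 0.0000
    outer loop
      vertex 24.000 12.000 0.000
      vertex 18.000 22.392 0.000
      vertex 18.000 22.392 18.000
    endloop
  endfacet
  facet normal 0.8660 0.5000 0.0000
    outer loop
      vertex 24.000 12.000 0.000
      vertex 18.000 22.392 18.000
      vertex 24.000 12.000 18.000
    endloop
  endfacet
  facet normal 0.0000 1.0000 0.0000
    outer loop
      vertex 18.000 22.392 0.000
      vertex 6.000 22.392 0.000
      vertex 6.000 22.392 18.000
    endloop
  endfacet
  facet normal 0.0000 1.0000 0.0000
    outer loop
      vertex 18.000 22.392 0.000
      vertex 6.000 22.392 18.000
      vertex 18.000 22.392 18.000
    endloop
  endfacet
  facet normal -0.8660 0.5000 0.0000
    outer loop
      vertex 6.000 22.392 0.000
      vertex 0.000 12.000 0.000
      vertex 0.000 12.000 18.000
    endloop
  endfacet
  facet normal -0.8660 0.5000 0.0000
    outer loop
      vertex 6.000 22.392 0.000
      vertex 0.000 12.000 18.000
      vertex 6.000 22.392 18.000
    endloop
  endfacet
  facet normal -0.8660 -0.5000 0.0000
    outer loop
      vertex 0.000 12.000 0.000
      vertex 6.000 1.608 0.000
      vertex 6.000 1.608 18.000
    endloop
  endfacet
  facet normal -0.8660 -0.5000 0.0000
    outer loop
      vertex 0.000 12.000 0.000
      vertex 6.000 1.608 18.000
      vertex 0.000 12.000 18.000
    endloop
  endfacet
  facet normal 0.0000 -1.0000 0.0000
    outer loop
      vertex 6.000 1.608 0.000
      vertex 18.000 1.608 0.000
      vertex 18.000 1.608 18.000
    endloop
  endfacet
  facet normal 0.0000 -1.0000 0.0000
    outer loop
      vertex 6.000 1.608 0.000
      vertex 18.000 1.608 18.000
      vertex 6.000 1.608 18.000
    endloop
  endfacet
  facet normal 0.8660 -0.5000 0.0000
    outer loop
      vertex 18.000 1.608 0.000
      vertex 24.000 12.000 0.000
      vertex 24.000 12.000 18.000
    endloop
  endfacet
  facet normal 0.8660 -0.5000 0.0000
    outer loop
      vertex 18.000 1.608 0.000
      vertex 24.000 12.000 18.000
      vertex 18.000 1.608 18.000
    endloop
  endfacet
endsolid part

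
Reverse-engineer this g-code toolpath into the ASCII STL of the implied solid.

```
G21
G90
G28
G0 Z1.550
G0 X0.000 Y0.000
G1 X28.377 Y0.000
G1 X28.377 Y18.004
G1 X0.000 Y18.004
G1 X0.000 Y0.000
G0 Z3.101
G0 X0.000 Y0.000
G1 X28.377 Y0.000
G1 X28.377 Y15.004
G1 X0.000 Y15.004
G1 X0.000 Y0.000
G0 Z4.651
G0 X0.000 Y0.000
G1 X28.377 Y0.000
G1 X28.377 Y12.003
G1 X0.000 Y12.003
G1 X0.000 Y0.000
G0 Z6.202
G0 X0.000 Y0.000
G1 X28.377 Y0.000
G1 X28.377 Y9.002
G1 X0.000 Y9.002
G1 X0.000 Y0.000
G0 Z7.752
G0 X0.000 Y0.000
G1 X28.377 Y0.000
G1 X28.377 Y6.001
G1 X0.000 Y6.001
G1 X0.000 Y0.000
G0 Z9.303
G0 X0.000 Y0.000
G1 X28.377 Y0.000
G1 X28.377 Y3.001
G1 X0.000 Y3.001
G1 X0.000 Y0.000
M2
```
solid part
  facet normal 0.0000 0.0000 -1.0000
    outer loop
      vertex 28.377 21.005 0.000
      vertex 28.377 0.000 0.000
      vertex 0.000 0.000 0.000
    endloop
  endfacet
  facet normal 0.0000 0.0000 -1.0000
    outer loop
      vertex 0.000 21.005 0.000
      vertex 28.377 21.005 0.000
      vertex 0.000 0.000 0.000
    endloop
  endfacet
  facet normal 0.0000 -1.0000 0.0000
    outer loop
      vertex 0.000 0.000 0.000
      vertex 28.377 0.000 0.000
      vertex 28.377 0.000 10.853
    endloop
  endfacet
  facet normal 0.0000 -1.0000 0.0000
    outer loop
      vertex 0.000 0.000 0.000
      vertex 28.377 0.000 10.853
      vertex 0.000 0.000 10.853
    endloop
  endfacet
  facet normal 0.0000 0.4590 0.8884
    outer loop
      vertex 0.000 0.000 10.853
      vertex 28.377 0.000 10.853
      vertex 28.377 21.005 0.000
    endloop
  endfacet
  facet normal 0.0000 0.4590 0.8884
    outer loop
      vertex 0.000 0.000 10.853
      vertex 28.377 21.005 0.000
      vertex 0.000 21.005 0.000
    endloop
  endfacet
  facet normal -1.0000 0.0000 0.0000
    outer loop
      vertex 0.000 0.000 10.853
      vertex 0.000 21.005 0.000
      vertex 0.000 0.000 0.000
    endloop
  endfacet
  facet normal 1.0000 0.0000 0.0000
    outer loop
      vertex 28.377 0.000 0.000
      vertex 28.377 21.005 0.000
      vertex 28.377 0.000 10.853
    endloop
  endfacet
endsolid part

The G0 Z moves step by Δz≈1.550 mm. The G1 loops shrink linearly with z, so the solid tapers from its base footprint up to z≈10.9. Closing with a flat bottom cap and the tapered top and triangulating gives 8 facets — a wedge (ramp): 28.4 × 21 mm base, rising to 10.9 mm along the y=0 edge and sloping linearly to z=0 at y=21.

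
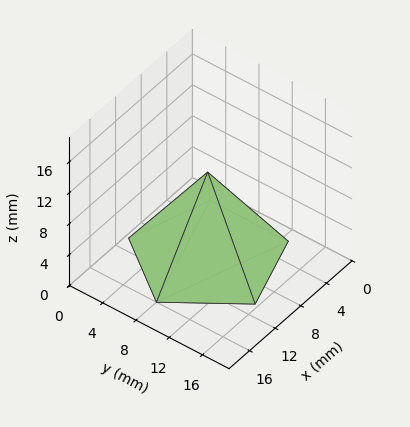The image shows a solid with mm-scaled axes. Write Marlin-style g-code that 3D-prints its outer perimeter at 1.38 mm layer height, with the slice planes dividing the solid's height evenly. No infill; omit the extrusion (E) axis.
Reading the render: the shape is a regular 5-sided pyramid, base circumscribed radius ≈ 8 mm, apex at z ≈ 11 mm (dimensions read to the nearest mm from the axis ticks). For the g-code, the solid's height is divided into equal slices at the stated Δz and each level perimeter traced with G1 moves after a G0 lift.

; perimeter-only toolpath
G21 ; units = mm
G90 ; absolute positioning
G28 ; home
; layer 1
G0 Z1.38
G0 X15.00 Y8.00
G1 X10.16 Y14.66
G1 X2.34 Y12.11
G1 X2.34 Y3.89
G1 X10.16 Y1.34
G1 X15.00 Y8.00
; layer 2
G0 Z2.75
G0 X14.00 Y8.00
G1 X9.85 Y13.71
G1 X3.15 Y11.52
G1 X3.15 Y4.47
G1 X9.85 Y2.29
G1 X14.00 Y8.00
; layer 3
G0 Z4.12
G0 X13.00 Y8.00
G1 X9.54 Y12.76
G1 X3.96 Y10.94
G1 X3.96 Y5.06
G1 X9.54 Y3.24
G1 X13.00 Y8.00
; layer 4
G0 Z5.50
G0 X12.00 Y8.00
G1 X9.23 Y11.80
G1 X4.76 Y10.35
G1 X4.76 Y5.65
G1 X9.23 Y4.20
G1 X12.00 Y8.00
; layer 5
G0 Z6.88
G0 X11.00 Y8.00
G1 X8.93 Y10.85
G1 X5.57 Y9.76
G1 X5.57 Y6.24
G1 X8.93 Y5.15
G1 X11.00 Y8.00
; layer 6
G0 Z8.25
G0 X10.00 Y8.00
G1 X8.62 Y9.90
G1 X6.38 Y9.18
G1 X6.38 Y6.83
G1 X8.62 Y6.10
G1 X10.00 Y8.00
; layer 7
G0 Z9.62
G0 X9.00 Y8.00
G1 X8.31 Y8.95
G1 X7.19 Y8.59
G1 X7.19 Y7.41
G1 X8.31 Y7.05
G1 X9.00 Y8.00
M2 ; end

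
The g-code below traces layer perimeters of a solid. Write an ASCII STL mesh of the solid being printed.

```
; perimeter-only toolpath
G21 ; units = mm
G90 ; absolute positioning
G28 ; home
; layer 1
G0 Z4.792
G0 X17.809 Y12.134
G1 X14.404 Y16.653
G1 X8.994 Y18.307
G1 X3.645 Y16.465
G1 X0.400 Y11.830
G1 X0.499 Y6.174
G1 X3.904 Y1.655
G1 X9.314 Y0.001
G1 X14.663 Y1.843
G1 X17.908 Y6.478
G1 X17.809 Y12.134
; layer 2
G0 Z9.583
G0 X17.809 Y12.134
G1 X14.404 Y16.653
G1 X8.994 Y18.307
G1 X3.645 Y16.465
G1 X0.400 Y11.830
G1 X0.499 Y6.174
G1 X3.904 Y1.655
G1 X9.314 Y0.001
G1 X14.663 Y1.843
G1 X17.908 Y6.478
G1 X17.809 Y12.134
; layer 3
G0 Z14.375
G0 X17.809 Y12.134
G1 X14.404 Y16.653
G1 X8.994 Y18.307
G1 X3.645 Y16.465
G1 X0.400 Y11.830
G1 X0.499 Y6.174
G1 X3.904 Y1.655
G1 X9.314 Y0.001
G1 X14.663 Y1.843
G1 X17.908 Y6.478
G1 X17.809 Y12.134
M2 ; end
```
solid part
  facet normal 0.0000 0.0000 -1.0000
    outer loop
      vertex 8.994 18.307 0.000
      vertex 14.404 16.653 0.000
      vertex 17.809 12.134 0.000
    endloop
  endfacet
  facet normal 0.0000 0.0000 -1.0000
    outer loop
      vertex 3.645 16.465 0.000
      vertex 8.994 18.307 0.000
      vertex 17.809 12.134 0.000
    endloop
  endfacet
  facet normal 0.0000 0.0000 -1.0000
    outer loop
      vertex 0.400 11.830 0.000
      vertex 3.645 16.465 0.000
      vertex 17.809 12.134 0.000
    endloop
  endfacet
  facet normal 0.0000 0.0000 -1.0000
    outer loop
      vertex 0.499 6.174 0.000
      vertex 0.400 11.830 0.000
      vertex 17.809 12.134 0.000
    endloop
  endfacet
  facet normal 0.0000 0.0000 -1.0000
    outer loop
      vertex 3.904 1.655 0.000
      vertex 0.499 6.174 0.000
      vertex 17.809 12.134 0.000
    endloop
  endfacet
  facet normal 0.0000 0.0000 -1.0000
    outer loop
      vertex 9.314 0.001 0.000
      vertex 3.904 1.655 0.000
      vertex 17.809 12.134 0.000
    endloop
  endfacet
  facet normal 0.0000 0.0000 -1.0000
    outer loop
      vertex 14.663 1.843 0.000
      vertex 9.314 0.001 0.000
      vertex 17.809 12.134 0.000
    endloop
  endfacet
  facet normal 0.0000 0.0000 -1.0000
    outer loop
      vertex 17.908 6.478 0.000
      vertex 14.663 1.843 0.000
      vertex 17.809 12.134 0.000
    endloop
  endfacet
  facet normal 0.0000 0.0000 1.0000
    outer loop
      vertex 17.809 12.134 14.375
      vertex 14.404 16.653 14.375
      vertex 8.994 18.307 14.375
    endloop
  endfacet
  facet normal 0.0000 0.0000 1.0000
    outer loop
      vertex 17.809 12.134 14.375
      vertex 8.994 18.307 14.375
      vertex 3.645 16.465 14.375
    endloop
  endfacet
  facet normal 0.0000 0.0000 1.0000
    outer loop
      vertex 17.809 12.134 14.375
      vertex 3.645 16.465 14.375
      vertex 0.400 11.830 14.375
    endloop
  endfacet
  facet normal 0.0000 0.0000 1.0000
    outer loop
      vertex 17.809 12.134 14.375
      vertex 0.400 11.830 14.375
      vertex 0.499 6.174 14.375
    endloop
  endfacet
  facet normal 0.0000 0.0000 1.0000
    outer loop
      vertex 17.809 12.134 14.375
      vertex 0.499 6.174 14.375
      vertex 3.904 1.655 14.375
    endloop
  endfacet
  facet normal 0.0000 0.0000 1.0000
    outer loop
      vertex 17.809 12.134 14.375
      vertex 3.904 1.655 14.375
      vertex 9.314 0.001 14.375
    endloop
  endfacet
  facet normal 0.0000 0.0000 1.0000
    outer loop
      vertex 17.809 12.134 14.375
      vertex 9.314 0.001 14.375
      vertex 14.663 1.843 14.375
    endloop
  endfacet
  facet normal 0.0000 0.0000 1.0000
    outer loop
      vertex 17.809 12.134 14.375
      vertex 14.663 1.843 14.375
      vertex 17.908 6.478 14.375
    endloop
  endfacet
  facet normal 0.7987 0.6018 0.0000
    outer loop
      vertex 17.809 12.134 0.000
      vertex 14.404 16.653 0.000
      vertex 14.404 16.653 14.375
    endloop
  endfacet
  facet normal 0.7987 0.6018 0.0000
    outer loop
      vertex 17.809 12.134 0.000
      vertex 14.404 16.653 14.375
      vertex 17.809 12.134 14.375
    endloop
  endfacet
  facet normal 0.2924 0.9563 0.0000
    outer loop
      vertex 14.404 16.653 0.000
      vertex 8.994 18.307 0.000
      vertex 8.994 18.307 14.375
    endloop
  endfacet
  facet normal 0.2924 0.9563 0.0000
    outer loop
      vertex 14.404 16.653 0.000
      vertex 8.994 18.307 14.375
      vertex 14.404 16.653 14.375
    endloop
  endfacet
  facet normal -0.3256 0.9455 0.0000
    outer loop
      vertex 8.994 18.307 0.000
      vertex 3.645 16.465 0.000
      vertex 3.645 16.465 14.375
    endloop
  endfacet
  facet normal -0.3256 0.9455 0.0000
    outer loop
      vertex 8.994 18.307 0.000
      vertex 3.645 16.465 14.375
      vertex 8.994 18.307 14.375
    endloop
  endfacet
  facet normal -0.8192 0.5735 0.0000
    outer loop
      vertex 3.645 16.465 0.000
      vertex 0.400 11.830 0.000
      vertex 0.400 11.830 14.375
    endloop
  endfacet
  facet normal -0.8192 0.5735 0.0000
    outer loop
      vertex 3.645 16.465 0.000
      vertex 0.400 11.830 14.375
      vertex 3.645 16.465 14.375
    endloop
  endfacet
  facet normal -0.9998 -0.0175 0.0000
    outer loop
      vertex 0.400 11.830 0.000
      vertex 0.499 6.174 0.000
      vertex 0.499 6.174 14.375
    endloop
  endfacet
  facet normal -0.9998 -0.0175 0.0000
    outer loop
      vertex 0.400 11.830 0.000
      vertex 0.499 6.174 14.375
      vertex 0.400 11.830 14.375
    endloop
  endfacet
  facet normal -0.7987 -0.6018 0.0000
    outer loop
      vertex 0.499 6.174 0.000
      vertex 3.904 1.655 0.000
      vertex 3.904 1.655 14.375
    endloop
  endfacet
  facet normal -0.7987 -0.6018 0.0000
    outer loop
      vertex 0.499 6.174 0.000
      vertex 3.904 1.655 14.375
      vertex 0.499 6.174 14.375
    endloop
  endfacet
  facet normal -0.2924 -0.9563 0.0000
    outer loop
      vertex 3.904 1.655 0.000
      vertex 9.314 0.001 0.000
      vertex 9.314 0.001 14.375
    endloop
  endfacet
  facet normal -0.2924 -0.9563 0.0000
    outer loop
      vertex 3.904 1.655 0.000
      vertex 9.314 0.001 14.375
      vertex 3.904 1.655 14.375
    endloop
  endfacet
  facet normal 0.3256 -0.9455 0.0000
    outer loop
      vertex 9.314 0.001 0.000
      vertex 14.663 1.843 0.000
      vertex 14.663 1.843 14.375
    endloop
  endfacet
  facet normal 0.3256 -0.9455 0.0000
    outer loop
      vertex 9.314 0.001 0.000
      vertex 14.663 1.843 14.375
      vertex 9.314 0.001 14.375
    endloop
  endfacet
  facet normal 0.8192 -0.5735 0.0000
    outer loop
      vertex 14.663 1.843 0.000
      vertex 17.908 6.478 0.000
      vertex 17.908 6.478 14.375
    endloop
  endfacet
  facet normal 0.8192 -0.5735 0.0000
    outer loop
      vertex 14.663 1.843 0.000
      vertex 17.908 6.478 14.375
      vertex 14.663 1.843 14.375
    endloop
  endfacet
  facet normal 0.9998 0.0175 0.0000
    outer loop
      vertex 17.908 6.478 0.000
      vertex 17.809 12.134 0.000
      vertex 17.809 12.134 14.375
    endloop
  endfacet
  facet normal 0.9998 0.0175 0.0000
    outer loop
      vertex 17.908 6.478 0.000
      vertex 17.809 12.134 14.375
      vertex 17.908 6.478 14.375
    endloop
  endfacet
endsolid part

The G0 Z moves step by Δz≈4.792 mm. Every layer's G1 loop is the same polygon, so the solid is a straight extrusion of it from z=0 to z≈14.4. Closing with flat bottom and top caps and triangulating gives 36 facets — a regular 10-sided prism (a cylinder approximated with 10 flat sides), circumscribed radius ≈ 9.15 mm, height ≈ 14.4 mm.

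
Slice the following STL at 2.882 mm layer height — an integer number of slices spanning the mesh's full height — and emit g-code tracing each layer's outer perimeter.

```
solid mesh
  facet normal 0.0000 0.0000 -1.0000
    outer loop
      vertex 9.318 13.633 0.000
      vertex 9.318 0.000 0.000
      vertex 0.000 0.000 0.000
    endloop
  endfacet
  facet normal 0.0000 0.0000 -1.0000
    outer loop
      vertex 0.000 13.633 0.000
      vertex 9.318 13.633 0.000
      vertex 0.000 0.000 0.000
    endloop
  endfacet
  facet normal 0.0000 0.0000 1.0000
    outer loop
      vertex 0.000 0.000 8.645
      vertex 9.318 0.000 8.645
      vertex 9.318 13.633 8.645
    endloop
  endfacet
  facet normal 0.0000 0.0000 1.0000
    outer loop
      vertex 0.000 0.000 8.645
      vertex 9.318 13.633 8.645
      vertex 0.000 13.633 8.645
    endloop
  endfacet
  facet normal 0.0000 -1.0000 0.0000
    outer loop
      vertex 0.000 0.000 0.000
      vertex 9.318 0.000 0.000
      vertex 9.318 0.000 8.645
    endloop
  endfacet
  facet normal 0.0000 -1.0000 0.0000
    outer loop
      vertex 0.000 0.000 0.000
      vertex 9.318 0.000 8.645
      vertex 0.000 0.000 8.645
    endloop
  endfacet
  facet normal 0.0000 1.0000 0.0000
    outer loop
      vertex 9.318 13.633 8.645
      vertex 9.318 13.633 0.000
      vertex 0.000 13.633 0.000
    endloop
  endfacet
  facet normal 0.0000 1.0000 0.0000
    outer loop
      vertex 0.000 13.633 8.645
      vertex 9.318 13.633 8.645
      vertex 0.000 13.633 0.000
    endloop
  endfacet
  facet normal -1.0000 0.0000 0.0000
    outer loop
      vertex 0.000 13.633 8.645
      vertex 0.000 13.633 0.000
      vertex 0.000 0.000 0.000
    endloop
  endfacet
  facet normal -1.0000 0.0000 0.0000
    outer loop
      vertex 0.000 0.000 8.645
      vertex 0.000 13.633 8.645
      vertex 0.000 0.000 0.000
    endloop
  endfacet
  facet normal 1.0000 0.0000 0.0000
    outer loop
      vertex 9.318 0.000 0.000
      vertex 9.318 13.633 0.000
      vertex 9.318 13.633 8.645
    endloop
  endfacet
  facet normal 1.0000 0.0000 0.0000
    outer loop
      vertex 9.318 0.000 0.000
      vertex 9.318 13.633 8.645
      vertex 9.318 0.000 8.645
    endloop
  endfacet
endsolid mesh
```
; perimeter-only toolpath
G21 ; units = mm
G90 ; absolute positioning
G28 ; home
; layer 1
G0 Z2.882
G0 X0.000 Y0.000
G1 X9.318 Y0.000
G1 X9.318 Y13.633
G1 X0.000 Y13.633
G1 X0.000 Y0.000
; layer 2
G0 Z5.763
G0 X0.000 Y0.000
G1 X9.318 Y0.000
G1 X9.318 Y13.633
G1 X0.000 Y13.633
G1 X0.000 Y0.000
; layer 3
G0 Z8.645
G0 X0.000 Y0.000
G1 X9.318 Y0.000
G1 X9.318 Y13.633
G1 X0.000 Y13.633
G1 X0.000 Y0.000
M2 ; end

The solid is a rectangular box, roughly 9.32 × 13.6 mm footprint and 8.64 mm tall. Slicing at Δz = 2.882 mm — 3 equal slices spanning the solid's height, so layer i sits at z = i·h/3 — gives 3 non-empty perimeters. Each is a 4-segment closed polygon; G0 lifts to the layer z and rapids to the start vertex, then G1 traces the edges.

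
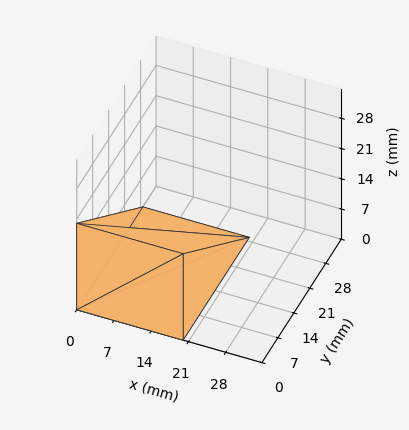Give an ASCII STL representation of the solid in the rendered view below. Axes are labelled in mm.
Reading the render: the shape is a wedge (ramp): 20 × 29 mm base, rising to 20 mm along the y=0 edge and sloping linearly to z=0 at y=29 (dimensions read to the nearest mm from the axis ticks). For the STL, each face is triangulated and given an outward normal.

solid part
  facet normal 0.0000 0.0000 -1.0000
    outer loop
      vertex 20.000 29.000 0.000
      vertex 20.000 0.000 0.000
      vertex 0.000 0.000 0.000
    endloop
  endfacet
  facet normal 0.0000 0.0000 -1.0000
    outer loop
      vertex 0.000 29.000 0.000
      vertex 20.000 29.000 0.000
      vertex 0.000 0.000 0.000
    endloop
  endfacet
  facet normal 0.0000 -1.0000 0.0000
    outer loop
      vertex 0.000 0.000 0.000
      vertex 20.000 0.000 0.000
      vertex 20.000 0.000 20.000
    endloop
  endfacet
  facet normal 0.0000 -1.0000 0.0000
    outer loop
      vertex 0.000 0.000 0.000
      vertex 20.000 0.000 20.000
      vertex 0.000 0.000 20.000
    endloop
  endfacet
  facet normal 0.0000 0.5677 0.8232
    outer loop
      vertex 0.000 0.000 20.000
      vertex 20.000 0.000 20.000
      vertex 20.000 29.000 0.000
    endloop
  endfacet
  facet normal 0.0000 0.5677 0.8232
    outer loop
      vertex 0.000 0.000 20.000
      vertex 20.000 29.000 0.000
      vertex 0.000 29.000 0.000
    endloop
  endfacet
  facet normal -1.0000 0.0000 0.0000
    outer loop
      vertex 0.000 0.000 20.000
      vertex 0.000 29.000 0.000
      vertex 0.000 0.000 0.000
    endloop
  endfacet
  facet normal 1.0000 0.0000 0.0000
    outer loop
      vertex 20.000 0.000 0.000
      vertex 20.000 29.000 0.000
      vertex 20.000 0.000 20.000
    endloop
  endfacet
endsolid part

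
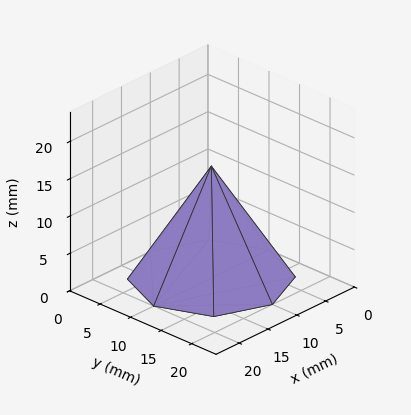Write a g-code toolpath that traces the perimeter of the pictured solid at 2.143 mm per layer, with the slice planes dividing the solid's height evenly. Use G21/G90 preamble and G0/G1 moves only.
Reading the render: the shape is a regular 8-sided pyramid, base circumscribed radius ≈ 10 mm, apex at z ≈ 15 mm (dimensions read to the nearest mm from the axis ticks). For the g-code, the solid's height is divided into equal slices at the stated Δz and each level perimeter traced with G1 moves after a G0 lift.

; perimeter-only toolpath
G21 ; units = mm
G90 ; absolute positioning
G28 ; home
; layer 1
G0 Z2.143
G0 X18.571 Y10.000
G1 X16.061 Y16.061
G1 X10.000 Y18.571
G1 X3.939 Y16.061
G1 X1.429 Y10.000
G1 X3.939 Y3.939
G1 X10.000 Y1.429
G1 X16.061 Y3.939
G1 X18.571 Y10.000
; layer 2
G0 Z4.286
G0 X17.143 Y10.000
G1 X15.051 Y15.051
G1 X10.000 Y17.143
G1 X4.949 Y15.051
G1 X2.857 Y10.000
G1 X4.949 Y4.949
G1 X10.000 Y2.857
G1 X15.051 Y4.949
G1 X17.143 Y10.000
; layer 3
G0 Z6.429
G0 X15.714 Y10.000
G1 X14.041 Y14.041
G1 X10.000 Y15.714
G1 X5.959 Y14.041
G1 X4.286 Y10.000
G1 X5.959 Y5.959
G1 X10.000 Y4.286
G1 X14.041 Y5.959
G1 X15.714 Y10.000
; layer 4
G0 Z8.571
G0 X14.286 Y10.000
G1 X13.030 Y13.030
G1 X10.000 Y14.286
G1 X6.970 Y13.030
G1 X5.714 Y10.000
G1 X6.970 Y6.970
G1 X10.000 Y5.714
G1 X13.030 Y6.970
G1 X14.286 Y10.000
; layer 5
G0 Z10.714
G0 X12.857 Y10.000
G1 X12.020 Y12.020
G1 X10.000 Y12.857
G1 X7.980 Y12.020
G1 X7.143 Y10.000
G1 X7.980 Y7.980
G1 X10.000 Y7.143
G1 X12.020 Y7.980
G1 X12.857 Y10.000
; layer 6
G0 Z12.857
G0 X11.429 Y10.000
G1 X11.010 Y11.010
G1 X10.000 Y11.429
G1 X8.990 Y11.010
G1 X8.571 Y10.000
G1 X8.990 Y8.990
G1 X10.000 Y8.571
G1 X11.010 Y8.990
G1 X11.429 Y10.000
M2 ; end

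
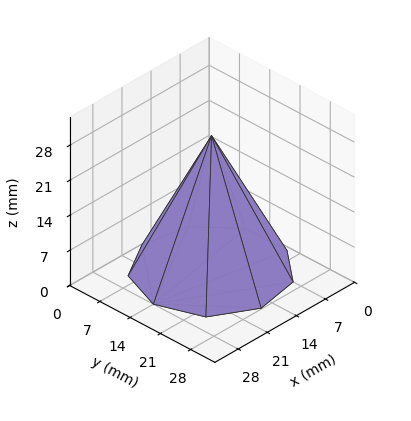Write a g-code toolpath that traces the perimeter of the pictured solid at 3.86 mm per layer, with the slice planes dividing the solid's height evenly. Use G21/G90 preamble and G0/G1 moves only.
Reading the render: the shape is a regular 9-sided pyramid, base circumscribed radius ≈ 14 mm, apex at z ≈ 27 mm (dimensions read to the nearest mm from the axis ticks). For the g-code, the solid's height is divided into equal slices at the stated Δz and each level perimeter traced with G1 moves after a G0 lift.

; perimeter-only toolpath
G21 ; units = mm
G90 ; absolute positioning
G28 ; home
; layer 1
G0 Z3.86
G0 X26.00 Y14.00
G1 X23.19 Y21.71
G1 X16.08 Y25.82
G1 X8.00 Y24.39
G1 X2.72 Y18.11
G1 X2.72 Y9.89
G1 X8.00 Y3.61
G1 X16.08 Y2.18
G1 X23.19 Y6.29
G1 X26.00 Y14.00
; layer 2
G0 Z7.71
G0 X24.00 Y14.00
G1 X21.66 Y20.43
G1 X15.74 Y23.85
G1 X9.00 Y22.66
G1 X4.60 Y17.42
G1 X4.60 Y10.58
G1 X9.00 Y5.34
G1 X15.74 Y4.15
G1 X21.66 Y7.57
G1 X24.00 Y14.00
; layer 3
G0 Z11.57
G0 X22.00 Y14.00
G1 X20.13 Y19.14
G1 X15.39 Y21.88
G1 X10.00 Y20.93
G1 X6.48 Y16.74
G1 X6.48 Y11.26
G1 X10.00 Y7.07
G1 X15.39 Y6.12
G1 X20.13 Y8.86
G1 X22.00 Y14.00
; layer 4
G0 Z15.43
G0 X20.00 Y14.00
G1 X18.59 Y17.86
G1 X15.04 Y19.91
G1 X11.00 Y19.19
G1 X8.36 Y16.05
G1 X8.36 Y11.95
G1 X11.00 Y8.81
G1 X15.04 Y8.09
G1 X18.59 Y10.14
G1 X20.00 Y14.00
; layer 5
G0 Z19.29
G0 X18.00 Y14.00
G1 X17.06 Y16.57
G1 X14.69 Y17.94
G1 X12.00 Y17.46
G1 X10.24 Y15.37
G1 X10.24 Y12.63
G1 X12.00 Y10.54
G1 X14.69 Y10.06
G1 X17.06 Y11.43
G1 X18.00 Y14.00
; layer 6
G0 Z23.14
G0 X16.00 Y14.00
G1 X15.53 Y15.29
G1 X14.35 Y15.97
G1 X13.00 Y15.73
G1 X12.12 Y14.68
G1 X12.12 Y13.32
G1 X13.00 Y12.27
G1 X14.35 Y12.03
G1 X15.53 Y12.71
G1 X16.00 Y14.00
M2 ; end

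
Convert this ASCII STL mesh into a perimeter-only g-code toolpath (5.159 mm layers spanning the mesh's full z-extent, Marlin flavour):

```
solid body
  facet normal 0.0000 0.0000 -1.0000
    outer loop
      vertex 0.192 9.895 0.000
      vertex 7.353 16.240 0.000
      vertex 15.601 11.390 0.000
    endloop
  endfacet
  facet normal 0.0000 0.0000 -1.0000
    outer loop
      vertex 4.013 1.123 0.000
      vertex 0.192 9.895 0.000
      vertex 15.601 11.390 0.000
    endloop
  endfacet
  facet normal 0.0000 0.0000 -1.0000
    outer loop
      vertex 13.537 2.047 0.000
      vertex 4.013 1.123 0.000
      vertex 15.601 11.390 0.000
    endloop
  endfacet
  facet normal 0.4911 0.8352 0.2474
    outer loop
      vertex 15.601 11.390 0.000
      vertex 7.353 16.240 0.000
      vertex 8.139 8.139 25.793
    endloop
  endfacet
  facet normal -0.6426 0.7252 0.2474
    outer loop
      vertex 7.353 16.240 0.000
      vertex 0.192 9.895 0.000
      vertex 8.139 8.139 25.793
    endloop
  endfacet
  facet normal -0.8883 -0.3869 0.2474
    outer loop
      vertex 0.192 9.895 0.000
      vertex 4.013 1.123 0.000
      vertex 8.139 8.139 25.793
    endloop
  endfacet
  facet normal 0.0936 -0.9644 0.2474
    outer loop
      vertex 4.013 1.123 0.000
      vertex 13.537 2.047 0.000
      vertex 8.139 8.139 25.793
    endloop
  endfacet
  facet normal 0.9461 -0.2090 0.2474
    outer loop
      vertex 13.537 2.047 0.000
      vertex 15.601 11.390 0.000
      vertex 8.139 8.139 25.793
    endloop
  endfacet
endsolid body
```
; perimeter-only toolpath
G21 ; units = mm
G90 ; absolute positioning
G28 ; home
; layer 1
G0 Z5.159
G0 X14.109 Y10.740
G1 X7.510 Y14.620
G1 X1.781 Y9.544
G1 X4.838 Y2.526
G1 X12.457 Y3.265
G1 X14.109 Y10.740
; layer 2
G0 Z10.317
G0 X12.616 Y10.090
G1 X7.667 Y13.000
G1 X3.371 Y9.193
G1 X5.663 Y3.929
G1 X11.378 Y4.484
G1 X12.616 Y10.090
; layer 3
G0 Z15.476
G0 X11.124 Y9.439
G1 X7.825 Y11.379
G1 X4.960 Y8.841
G1 X6.489 Y5.333
G1 X10.298 Y5.702
G1 X11.124 Y9.439
; layer 4
G0 Z20.634
G0 X9.631 Y8.789
G1 X7.982 Y9.759
G1 X6.550 Y8.490
G1 X7.314 Y6.736
G1 X9.219 Y6.921
G1 X9.631 Y8.789
M2 ; end

The solid is a regular 5-sided pyramid, base circumscribed radius ≈ 8.14 mm, apex at z ≈ 25.8 mm. Slicing at Δz = 5.159 mm — 5 equal slices spanning the solid's height, so layer i sits at z = i·h/5 — gives 4 non-empty perimeters. Each is a 5-segment closed polygon; G0 lifts to the layer z and rapids to the start vertex, then G1 traces the edges. The cross-section shrinks linearly with z (the slice at the apex is degenerate and omitted).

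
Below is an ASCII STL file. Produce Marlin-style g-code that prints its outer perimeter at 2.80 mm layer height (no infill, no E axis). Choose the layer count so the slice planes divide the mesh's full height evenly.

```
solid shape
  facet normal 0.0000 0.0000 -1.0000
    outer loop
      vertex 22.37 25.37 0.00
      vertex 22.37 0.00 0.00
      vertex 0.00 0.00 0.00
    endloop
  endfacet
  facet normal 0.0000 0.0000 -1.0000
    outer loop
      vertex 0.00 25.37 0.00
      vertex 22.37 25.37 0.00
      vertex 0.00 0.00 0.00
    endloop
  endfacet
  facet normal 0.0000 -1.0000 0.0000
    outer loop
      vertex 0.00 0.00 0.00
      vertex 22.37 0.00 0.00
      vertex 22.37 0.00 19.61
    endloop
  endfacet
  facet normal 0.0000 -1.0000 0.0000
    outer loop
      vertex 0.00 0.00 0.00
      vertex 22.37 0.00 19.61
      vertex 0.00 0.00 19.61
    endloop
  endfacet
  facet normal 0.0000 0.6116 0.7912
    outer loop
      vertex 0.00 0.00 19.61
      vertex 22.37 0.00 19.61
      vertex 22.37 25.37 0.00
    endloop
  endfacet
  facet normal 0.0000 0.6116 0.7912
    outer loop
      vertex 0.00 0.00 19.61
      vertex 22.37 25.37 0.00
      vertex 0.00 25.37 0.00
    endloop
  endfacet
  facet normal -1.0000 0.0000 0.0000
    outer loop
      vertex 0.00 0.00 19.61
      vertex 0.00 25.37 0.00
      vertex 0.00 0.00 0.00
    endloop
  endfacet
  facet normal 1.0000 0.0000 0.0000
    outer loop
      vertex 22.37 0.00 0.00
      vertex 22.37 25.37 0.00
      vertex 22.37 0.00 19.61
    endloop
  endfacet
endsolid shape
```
; perimeter-only toolpath
G21 ; units = mm
G90 ; absolute positioning
G28 ; home
; layer 1
G0 Z2.80
G0 X0.00 Y0.00
G1 X22.37 Y0.00
G1 X22.37 Y21.75
G1 X0.00 Y21.75
G1 X0.00 Y0.00
; layer 2
G0 Z5.60
G0 X0.00 Y0.00
G1 X22.37 Y0.00
G1 X22.37 Y18.12
G1 X0.00 Y18.12
G1 X0.00 Y0.00
; layer 3
G0 Z8.40
G0 X0.00 Y0.00
G1 X22.37 Y0.00
G1 X22.37 Y14.50
G1 X0.00 Y14.50
G1 X0.00 Y0.00
; layer 4
G0 Z11.21
G0 X0.00 Y0.00
G1 X22.37 Y0.00
G1 X22.37 Y10.87
G1 X0.00 Y10.87
G1 X0.00 Y0.00
; layer 5
G0 Z14.01
G0 X0.00 Y0.00
G1 X22.37 Y0.00
G1 X22.37 Y7.25
G1 X0.00 Y7.25
G1 X0.00 Y0.00
; layer 6
G0 Z16.81
G0 X0.00 Y0.00
G1 X22.37 Y0.00
G1 X22.37 Y3.62
G1 X0.00 Y3.62
G1 X0.00 Y0.00
M2 ; end

The solid is a wedge (ramp): 22.4 × 25.4 mm base, rising to 19.6 mm along the y=0 edge and sloping linearly to z=0 at y=25.4. Slicing at Δz = 2.80 mm — 7 equal slices spanning the solid's height, so layer i sits at z = i·h/7 — gives 6 non-empty perimeters. Each is a 4-segment closed polygon; G0 lifts to the layer z and rapids to the start vertex, then G1 traces the edges. The cross-section shrinks linearly with z (the slice at the apex is degenerate and omitted).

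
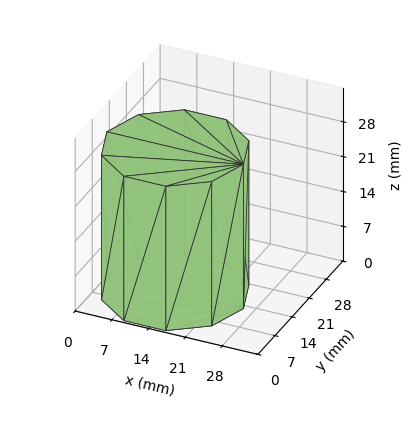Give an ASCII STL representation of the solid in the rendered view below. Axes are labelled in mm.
Reading the render: the shape is a regular 10-sided prism (a cylinder approximated with 10 flat sides), circumscribed radius ≈ 13 mm, height ≈ 29 mm (dimensions read to the nearest mm from the axis ticks). For the STL, each face is triangulated and given an outward normal.

solid part
  facet normal 0.0000 0.0000 -1.0000
    outer loop
      vertex 17.0 25.4 0.0
      vertex 23.5 20.6 0.0
      vertex 26.0 13.0 0.0
    endloop
  endfacet
  facet normal 0.0000 0.0000 -1.0000
    outer loop
      vertex 9.0 25.4 0.0
      vertex 17.0 25.4 0.0
      vertex 26.0 13.0 0.0
    endloop
  endfacet
  facet normal 0.0000 0.0000 -1.0000
    outer loop
      vertex 2.5 20.6 0.0
      vertex 9.0 25.4 0.0
      vertex 26.0 13.0 0.0
    endloop
  endfacet
  facet normal 0.0000 0.0000 -1.0000
    outer loop
      vertex 0.0 13.0 0.0
      vertex 2.5 20.6 0.0
      vertex 26.0 13.0 0.0
    endloop
  endfacet
  facet normal 0.0000 0.0000 -1.0000
    outer loop
      vertex 2.5 5.4 0.0
      vertex 0.0 13.0 0.0
      vertex 26.0 13.0 0.0
    endloop
  endfacet
  facet normal 0.0000 0.0000 -1.0000
    outer loop
      vertex 9.0 0.6 0.0
      vertex 2.5 5.4 0.0
      vertex 26.0 13.0 0.0
    endloop
  endfacet
  facet normal 0.0000 0.0000 -1.0000
    outer loop
      vertex 17.0 0.6 0.0
      vertex 9.0 0.6 0.0
      vertex 26.0 13.0 0.0
    endloop
  endfacet
  facet normal 0.0000 0.0000 -1.0000
    outer loop
      vertex 23.5 5.4 0.0
      vertex 17.0 0.6 0.0
      vertex 26.0 13.0 0.0
    endloop
  endfacet
  facet normal 0.0000 0.0000 1.0000
    outer loop
      vertex 26.0 13.0 29.0
      vertex 23.5 20.6 29.0
      vertex 17.0 25.4 29.0
    endloop
  endfacet
  facet normal 0.0000 0.0000 1.0000
    outer loop
      vertex 26.0 13.0 29.0
      vertex 17.0 25.4 29.0
      vertex 9.0 25.4 29.0
    endloop
  endfacet
  facet normal 0.0000 0.0000 1.0000
    outer loop
      vertex 26.0 13.0 29.0
      vertex 9.0 25.4 29.0
      vertex 2.5 20.6 29.0
    endloop
  endfacet
  facet normal 0.0000 0.0000 1.0000
    outer loop
      vertex 26.0 13.0 29.0
      vertex 2.5 20.6 29.0
      vertex 0.0 13.0 29.0
    endloop
  endfacet
  facet normal 0.0000 0.0000 1.0000
    outer loop
      vertex 26.0 13.0 29.0
      vertex 0.0 13.0 29.0
      vertex 2.5 5.4 29.0
    endloop
  endfacet
  facet normal 0.0000 0.0000 1.0000
    outer loop
      vertex 26.0 13.0 29.0
      vertex 2.5 5.4 29.0
      vertex 9.0 0.6 29.0
    endloop
  endfacet
  facet normal 0.0000 0.0000 1.0000
    outer loop
      vertex 26.0 13.0 29.0
      vertex 9.0 0.6 29.0
      vertex 17.0 0.6 29.0
    endloop
  endfacet
  facet normal 0.0000 0.0000 1.0000
    outer loop
      vertex 26.0 13.0 29.0
      vertex 17.0 0.6 29.0
      vertex 23.5 5.4 29.0
    endloop
  endfacet
  facet normal 0.9499 0.3125 0.0000
    outer loop
      vertex 26.0 13.0 0.0
      vertex 23.5 20.6 0.0
      vertex 23.5 20.6 29.0
    endloop
  endfacet
  facet normal 0.9499 0.3125 0.0000
    outer loop
      vertex 26.0 13.0 0.0
      vertex 23.5 20.6 29.0
      vertex 26.0 13.0 29.0
    endloop
  endfacet
  facet normal 0.5940 0.8044 0.0000
    outer loop
      vertex 23.5 20.6 0.0
      vertex 17.0 25.4 0.0
      vertex 17.0 25.4 29.0
    endloop
  endfacet
  facet normal 0.5940 0.8044 0.0000
    outer loop
      vertex 23.5 20.6 0.0
      vertex 17.0 25.4 29.0
      vertex 23.5 20.6 29.0
    endloop
  endfacet
  facet normal 0.0000 1.0000 0.0000
    outer loop
      vertex 17.0 25.4 0.0
      vertex 9.0 25.4 0.0
      vertex 9.0 25.4 29.0
    endloop
  endfacet
  facet normal 0.0000 1.0000 0.0000
    outer loop
      vertex 17.0 25.4 0.0
      vertex 9.0 25.4 29.0
      vertex 17.0 25.4 29.0
    endloop
  endfacet
  facet normal -0.5940 0.8044 0.0000
    outer loop
      vertex 9.0 25.4 0.0
      vertex 2.5 20.6 0.0
      vertex 2.5 20.6 29.0
    endloop
  endfacet
  facet normal -0.5940 0.8044 0.0000
    outer loop
      vertex 9.0 25.4 0.0
      vertex 2.5 20.6 29.0
      vertex 9.0 25.4 29.0
    endloop
  endfacet
  facet normal -0.9499 0.3125 0.0000
    outer loop
      vertex 2.5 20.6 0.0
      vertex 0.0 13.0 0.0
      vertex 0.0 13.0 29.0
    endloop
  endfacet
  facet normal -0.9499 0.3125 0.0000
    outer loop
      vertex 2.5 20.6 0.0
      vertex 0.0 13.0 29.0
      vertex 2.5 20.6 29.0
    endloop
  endfacet
  facet normal -0.9499 -0.3125 0.0000
    outer loop
      vertex 0.0 13.0 0.0
      vertex 2.5 5.4 0.0
      vertex 2.5 5.4 29.0
    endloop
  endfacet
  facet normal -0.9499 -0.3125 0.0000
    outer loop
      vertex 0.0 13.0 0.0
      vertex 2.5 5.4 29.0
      vertex 0.0 13.0 29.0
    endloop
  endfacet
  facet normal -0.5940 -0.8044 0.0000
    outer loop
      vertex 2.5 5.4 0.0
      vertex 9.0 0.6 0.0
      vertex 9.0 0.6 29.0
    endloop
  endfacet
  facet normal -0.5940 -0.8044 0.0000
    outer loop
      vertex 2.5 5.4 0.0
      vertex 9.0 0.6 29.0
      vertex 2.5 5.4 29.0
    endloop
  endfacet
  facet normal 0.0000 -1.0000 0.0000
    outer loop
      vertex 9.0 0.6 0.0
      vertex 17.0 0.6 0.0
      vertex 17.0 0.6 29.0
    endloop
  endfacet
  facet normal 0.0000 -1.0000 0.0000
    outer loop
      vertex 9.0 0.6 0.0
      vertex 17.0 0.6 29.0
      vertex 9.0 0.6 29.0
    endloop
  endfacet
  facet normal 0.5940 -0.8044 0.0000
    outer loop
      vertex 17.0 0.6 0.0
      vertex 23.5 5.4 0.0
      vertex 23.5 5.4 29.0
    endloop
  endfacet
  facet normal 0.5940 -0.8044 0.0000
    outer loop
      vertex 17.0 0.6 0.0
      vertex 23.5 5.4 29.0
      vertex 17.0 0.6 29.0
    endloop
  endfacet
  facet normal 0.9499 -0.3125 0.0000
    outer loop
      vertex 23.5 5.4 0.0
      vertex 26.0 13.0 0.0
      vertex 26.0 13.0 29.0
    endloop
  endfacet
  facet normal 0.9499 -0.3125 0.0000
    outer loop
      vertex 23.5 5.4 0.0
      vertex 26.0 13.0 29.0
      vertex 23.5 5.4 29.0
    endloop
  endfacet
endsolid part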